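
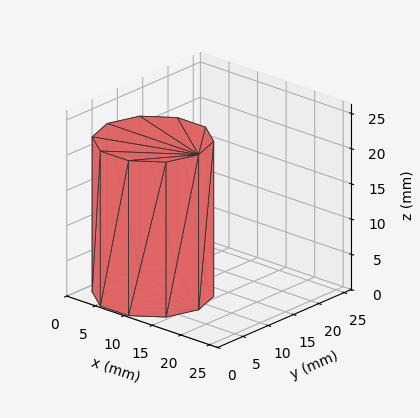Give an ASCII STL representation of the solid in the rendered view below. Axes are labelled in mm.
Reading the render: the shape is a regular 10-sided prism (a cylinder approximated with 10 flat sides), circumscribed radius ≈ 8 mm, height ≈ 22 mm (dimensions read to the nearest mm from the axis ticks). For the STL, each face is triangulated and given an outward normal.

solid part
  facet normal 0.0000 0.0000 -1.0000
    outer loop
      vertex 10.47 15.61 0.00
      vertex 14.47 12.70 0.00
      vertex 16.00 8.00 0.00
    endloop
  endfacet
  facet normal 0.0000 0.0000 -1.0000
    outer loop
      vertex 5.53 15.61 0.00
      vertex 10.47 15.61 0.00
      vertex 16.00 8.00 0.00
    endloop
  endfacet
  facet normal 0.0000 0.0000 -1.0000
    outer loop
      vertex 1.53 12.70 0.00
      vertex 5.53 15.61 0.00
      vertex 16.00 8.00 0.00
    endloop
  endfacet
  facet normal 0.0000 0.0000 -1.0000
    outer loop
      vertex 0.00 8.00 0.00
      vertex 1.53 12.70 0.00
      vertex 16.00 8.00 0.00
    endloop
  endfacet
  facet normal 0.0000 0.0000 -1.0000
    outer loop
      vertex 1.53 3.30 0.00
      vertex 0.00 8.00 0.00
      vertex 16.00 8.00 0.00
    endloop
  endfacet
  facet normal 0.0000 0.0000 -1.0000
    outer loop
      vertex 5.53 0.39 0.00
      vertex 1.53 3.30 0.00
      vertex 16.00 8.00 0.00
    endloop
  endfacet
  facet normal 0.0000 0.0000 -1.0000
    outer loop
      vertex 10.47 0.39 0.00
      vertex 5.53 0.39 0.00
      vertex 16.00 8.00 0.00
    endloop
  endfacet
  facet normal 0.0000 0.0000 -1.0000
    outer loop
      vertex 14.47 3.30 0.00
      vertex 10.47 0.39 0.00
      vertex 16.00 8.00 0.00
    endloop
  endfacet
  facet normal 0.0000 0.0000 1.0000
    outer loop
      vertex 16.00 8.00 22.00
      vertex 14.47 12.70 22.00
      vertex 10.47 15.61 22.00
    endloop
  endfacet
  facet normal 0.0000 0.0000 1.0000
    outer loop
      vertex 16.00 8.00 22.00
      vertex 10.47 15.61 22.00
      vertex 5.53 15.61 22.00
    endloop
  endfacet
  facet normal 0.0000 0.0000 1.0000
    outer loop
      vertex 16.00 8.00 22.00
      vertex 5.53 15.61 22.00
      vertex 1.53 12.70 22.00
    endloop
  endfacet
  facet normal 0.0000 0.0000 1.0000
    outer loop
      vertex 16.00 8.00 22.00
      vertex 1.53 12.70 22.00
      vertex 0.00 8.00 22.00
    endloop
  endfacet
  facet normal 0.0000 0.0000 1.0000
    outer loop
      vertex 16.00 8.00 22.00
      vertex 0.00 8.00 22.00
      vertex 1.53 3.30 22.00
    endloop
  endfacet
  facet normal 0.0000 0.0000 1.0000
    outer loop
      vertex 16.00 8.00 22.00
      vertex 1.53 3.30 22.00
      vertex 5.53 0.39 22.00
    endloop
  endfacet
  facet normal 0.0000 0.0000 1.0000
    outer loop
      vertex 16.00 8.00 22.00
      vertex 5.53 0.39 22.00
      vertex 10.47 0.39 22.00
    endloop
  endfacet
  facet normal 0.0000 0.0000 1.0000
    outer loop
      vertex 16.00 8.00 22.00
      vertex 10.47 0.39 22.00
      vertex 14.47 3.30 22.00
    endloop
  endfacet
  facet normal 0.9509 0.3095 0.0000
    outer loop
      vertex 16.00 8.00 0.00
      vertex 14.47 12.70 0.00
      vertex 14.47 12.70 22.00
    endloop
  endfacet
  facet normal 0.9509 0.3095 0.0000
    outer loop
      vertex 16.00 8.00 0.00
      vertex 14.47 12.70 22.00
      vertex 16.00 8.00 22.00
    endloop
  endfacet
  facet normal 0.5883 0.8086 0.0000
    outer loop
      vertex 14.47 12.70 0.00
      vertex 10.47 15.61 0.00
      vertex 10.47 15.61 22.00
    endloop
  endfacet
  facet normal 0.5883 0.8086 0.0000
    outer loop
      vertex 14.47 12.70 0.00
      vertex 10.47 15.61 22.00
      vertex 14.47 12.70 22.00
    endloop
  endfacet
  facet normal 0.0000 1.0000 0.0000
    outer loop
      vertex 10.47 15.61 0.00
      vertex 5.53 15.61 0.00
      vertex 5.53 15.61 22.00
    endloop
  endfacet
  facet normal 0.0000 1.0000 0.0000
    outer loop
      vertex 10.47 15.61 0.00
      vertex 5.53 15.61 22.00
      vertex 10.47 15.61 22.00
    endloop
  endfacet
  facet normal -0.5883 0.8086 0.0000
    outer loop
      vertex 5.53 15.61 0.00
      vertex 1.53 12.70 0.00
      vertex 1.53 12.70 22.00
    endloop
  endfacet
  facet normal -0.5883 0.8086 0.0000
    outer loop
      vertex 5.53 15.61 0.00
      vertex 1.53 12.70 22.00
      vertex 5.53 15.61 22.00
    endloop
  endfacet
  facet normal -0.9509 0.3095 0.0000
    outer loop
      vertex 1.53 12.70 0.00
      vertex 0.00 8.00 0.00
      vertex 0.00 8.00 22.00
    endloop
  endfacet
  facet normal -0.9509 0.3095 0.0000
    outer loop
      vertex 1.53 12.70 0.00
      vertex 0.00 8.00 22.00
      vertex 1.53 12.70 22.00
    endloop
  endfacet
  facet normal -0.9509 -0.3095 0.0000
    outer loop
      vertex 0.00 8.00 0.00
      vertex 1.53 3.30 0.00
      vertex 1.53 3.30 22.00
    endloop
  endfacet
  facet normal -0.9509 -0.3095 0.0000
    outer loop
      vertex 0.00 8.00 0.00
      vertex 1.53 3.30 22.00
      vertex 0.00 8.00 22.00
    endloop
  endfacet
  facet normal -0.5883 -0.8086 0.0000
    outer loop
      vertex 1.53 3.30 0.00
      vertex 5.53 0.39 0.00
      vertex 5.53 0.39 22.00
    endloop
  endfacet
  facet normal -0.5883 -0.8086 0.0000
    outer loop
      vertex 1.53 3.30 0.00
      vertex 5.53 0.39 22.00
      vertex 1.53 3.30 22.00
    endloop
  endfacet
  facet normal 0.0000 -1.0000 0.0000
    outer loop
      vertex 5.53 0.39 0.00
      vertex 10.47 0.39 0.00
      vertex 10.47 0.39 22.00
    endloop
  endfacet
  facet normal 0.0000 -1.0000 0.0000
    outer loop
      vertex 5.53 0.39 0.00
      vertex 10.47 0.39 22.00
      vertex 5.53 0.39 22.00
    endloop
  endfacet
  facet normal 0.5883 -0.8086 0.0000
    outer loop
      vertex 10.47 0.39 0.00
      vertex 14.47 3.30 0.00
      vertex 14.47 3.30 22.00
    endloop
  endfacet
  facet normal 0.5883 -0.8086 0.0000
    outer loop
      vertex 10.47 0.39 0.00
      vertex 14.47 3.30 22.00
      vertex 10.47 0.39 22.00
    endloop
  endfacet
  facet normal 0.9509 -0.3095 0.0000
    outer loop
      vertex 14.47 3.30 0.00
      vertex 16.00 8.00 0.00
      vertex 16.00 8.00 22.00
    endloop
  endfacet
  facet normal 0.9509 -0.3095 0.0000
    outer loop
      vertex 14.47 3.30 0.00
      vertex 16.00 8.00 22.00
      vertex 14.47 3.30 22.00
    endloop
  endfacet
endsolid part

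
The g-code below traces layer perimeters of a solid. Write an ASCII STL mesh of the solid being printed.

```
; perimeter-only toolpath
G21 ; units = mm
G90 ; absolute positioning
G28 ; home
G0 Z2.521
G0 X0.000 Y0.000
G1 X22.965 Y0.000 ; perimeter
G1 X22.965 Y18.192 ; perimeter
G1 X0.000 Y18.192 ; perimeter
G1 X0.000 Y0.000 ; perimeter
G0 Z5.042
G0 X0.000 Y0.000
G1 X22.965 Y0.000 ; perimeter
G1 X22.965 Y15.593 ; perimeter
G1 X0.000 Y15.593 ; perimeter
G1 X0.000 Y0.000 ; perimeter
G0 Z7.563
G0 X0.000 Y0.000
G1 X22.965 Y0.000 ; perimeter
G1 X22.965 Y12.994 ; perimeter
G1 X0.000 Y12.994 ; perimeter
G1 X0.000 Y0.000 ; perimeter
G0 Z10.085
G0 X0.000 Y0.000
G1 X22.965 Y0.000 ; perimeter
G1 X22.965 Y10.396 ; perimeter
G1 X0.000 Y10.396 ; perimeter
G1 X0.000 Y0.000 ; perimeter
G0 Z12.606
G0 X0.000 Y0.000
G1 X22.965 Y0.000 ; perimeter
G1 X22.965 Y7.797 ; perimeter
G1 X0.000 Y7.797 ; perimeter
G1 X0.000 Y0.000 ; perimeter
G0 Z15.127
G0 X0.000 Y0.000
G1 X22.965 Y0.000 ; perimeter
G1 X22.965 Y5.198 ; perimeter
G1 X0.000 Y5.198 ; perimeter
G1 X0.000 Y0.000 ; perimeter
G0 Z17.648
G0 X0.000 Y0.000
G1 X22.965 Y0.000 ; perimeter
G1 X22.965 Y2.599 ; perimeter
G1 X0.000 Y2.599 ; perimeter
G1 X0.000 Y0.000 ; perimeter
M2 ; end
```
solid part
  facet normal 0.0000 0.0000 -1.0000
    outer loop
      vertex 22.965 20.791 0.000
      vertex 22.965 0.000 0.000
      vertex 0.000 0.000 0.000
    endloop
  endfacet
  facet normal 0.0000 0.0000 -1.0000
    outer loop
      vertex 0.000 20.791 0.000
      vertex 22.965 20.791 0.000
      vertex 0.000 0.000 0.000
    endloop
  endfacet
  facet normal 0.0000 -1.0000 0.0000
    outer loop
      vertex 0.000 0.000 0.000
      vertex 22.965 0.000 0.000
      vertex 22.965 0.000 20.169
    endloop
  endfacet
  facet normal 0.0000 -1.0000 0.0000
    outer loop
      vertex 0.000 0.000 0.000
      vertex 22.965 0.000 20.169
      vertex 0.000 0.000 20.169
    endloop
  endfacet
  facet normal 0.0000 0.6963 0.7178
    outer loop
      vertex 0.000 0.000 20.169
      vertex 22.965 0.000 20.169
      vertex 22.965 20.791 0.000
    endloop
  endfacet
  facet normal 0.0000 0.6963 0.7178
    outer loop
      vertex 0.000 0.000 20.169
      vertex 22.965 20.791 0.000
      vertex 0.000 20.791 0.000
    endloop
  endfacet
  facet normal -1.0000 0.0000 0.0000
    outer loop
      vertex 0.000 0.000 20.169
      vertex 0.000 20.791 0.000
      vertex 0.000 0.000 0.000
    endloop
  endfacet
  facet normal 1.0000 0.0000 0.0000
    outer loop
      vertex 22.965 0.000 0.000
      vertex 22.965 20.791 0.000
      vertex 22.965 0.000 20.169
    endloop
  endfacet
endsolid part

The G0 Z moves step by Δz≈2.521 mm. The G1 loops shrink linearly with z, so the solid tapers from its base footprint up to z≈20.2. Closing with a flat bottom cap and the tapered top and triangulating gives 8 facets — a wedge (ramp): 23 × 20.8 mm base, rising to 20.2 mm along the y=0 edge and sloping linearly to z=0 at y=20.8.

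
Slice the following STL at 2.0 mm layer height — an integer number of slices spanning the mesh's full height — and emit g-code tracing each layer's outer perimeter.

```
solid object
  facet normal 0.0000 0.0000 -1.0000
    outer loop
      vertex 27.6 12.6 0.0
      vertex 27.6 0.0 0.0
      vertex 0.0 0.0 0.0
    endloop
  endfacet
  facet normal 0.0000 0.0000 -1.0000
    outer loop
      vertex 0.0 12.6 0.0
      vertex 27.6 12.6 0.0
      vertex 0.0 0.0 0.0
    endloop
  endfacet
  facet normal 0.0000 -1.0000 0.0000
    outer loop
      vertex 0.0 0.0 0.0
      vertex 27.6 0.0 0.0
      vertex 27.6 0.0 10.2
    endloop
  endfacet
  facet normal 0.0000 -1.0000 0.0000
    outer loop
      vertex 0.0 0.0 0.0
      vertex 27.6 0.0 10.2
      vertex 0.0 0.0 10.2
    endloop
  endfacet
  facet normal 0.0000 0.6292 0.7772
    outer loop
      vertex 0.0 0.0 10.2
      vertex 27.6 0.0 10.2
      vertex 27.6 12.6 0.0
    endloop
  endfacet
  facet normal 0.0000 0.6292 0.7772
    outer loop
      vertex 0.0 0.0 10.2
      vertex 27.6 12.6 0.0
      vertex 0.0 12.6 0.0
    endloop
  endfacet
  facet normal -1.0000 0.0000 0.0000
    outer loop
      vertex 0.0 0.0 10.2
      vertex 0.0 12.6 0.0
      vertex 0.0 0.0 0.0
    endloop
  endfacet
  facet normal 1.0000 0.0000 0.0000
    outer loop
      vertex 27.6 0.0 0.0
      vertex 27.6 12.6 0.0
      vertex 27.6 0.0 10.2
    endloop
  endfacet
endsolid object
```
; perimeter-only toolpath
G21 ; units = mm
G90 ; absolute positioning
G28 ; home
; layer 1
G0 Z2.0
G0 X0.0 Y0.0
G1 X27.6 Y0.0
G1 X27.6 Y10.1
G1 X0.0 Y10.1
G1 X0.0 Y0.0
; layer 2
G0 Z4.1
G0 X0.0 Y0.0
G1 X27.6 Y0.0
G1 X27.6 Y7.6
G1 X0.0 Y7.6
G1 X0.0 Y0.0
; layer 3
G0 Z6.1
G0 X0.0 Y0.0
G1 X27.6 Y0.0
G1 X27.6 Y5.0
G1 X0.0 Y5.0
G1 X0.0 Y0.0
; layer 4
G0 Z8.2
G0 X0.0 Y0.0
G1 X27.6 Y0.0
G1 X27.6 Y2.5
G1 X0.0 Y2.5
G1 X0.0 Y0.0
M2 ; end

The solid is a wedge (ramp): 27.6 × 12.6 mm base, rising to 10.2 mm along the y=0 edge and sloping linearly to z=0 at y=12.6. Slicing at Δz = 2.0 mm — 5 equal slices spanning the solid's height, so layer i sits at z = i·h/5 — gives 4 non-empty perimeters. Each is a 4-segment closed polygon; G0 lifts to the layer z and rapids to the start vertex, then G1 traces the edges. The cross-section shrinks linearly with z (the slice at the apex is degenerate and omitted).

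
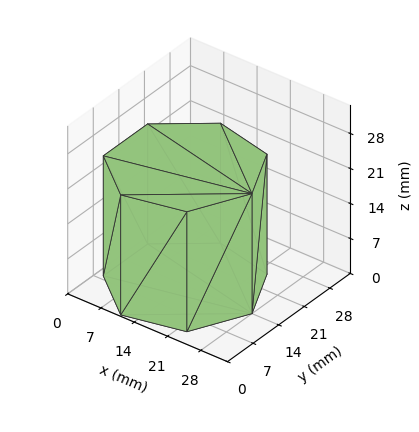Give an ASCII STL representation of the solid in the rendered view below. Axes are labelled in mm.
Reading the render: the shape is a regular 7-sided prism (a cylinder approximated with 7 flat sides), circumscribed radius ≈ 14 mm, height ≈ 24 mm (dimensions read to the nearest mm from the axis ticks). For the STL, each face is triangulated and given an outward normal.

solid part
  facet normal 0.0000 0.0000 -1.0000
    outer loop
      vertex 10.88 27.65 0.00
      vertex 22.73 24.95 0.00
      vertex 28.00 14.00 0.00
    endloop
  endfacet
  facet normal 0.0000 0.0000 -1.0000
    outer loop
      vertex 1.39 20.07 0.00
      vertex 10.88 27.65 0.00
      vertex 28.00 14.00 0.00
    endloop
  endfacet
  facet normal 0.0000 0.0000 -1.0000
    outer loop
      vertex 1.39 7.93 0.00
      vertex 1.39 20.07 0.00
      vertex 28.00 14.00 0.00
    endloop
  endfacet
  facet normal 0.0000 0.0000 -1.0000
    outer loop
      vertex 10.88 0.35 0.00
      vertex 1.39 7.93 0.00
      vertex 28.00 14.00 0.00
    endloop
  endfacet
  facet normal 0.0000 0.0000 -1.0000
    outer loop
      vertex 22.73 3.05 0.00
      vertex 10.88 0.35 0.00
      vertex 28.00 14.00 0.00
    endloop
  endfacet
  facet normal 0.0000 0.0000 1.0000
    outer loop
      vertex 28.00 14.00 24.00
      vertex 22.73 24.95 24.00
      vertex 10.88 27.65 24.00
    endloop
  endfacet
  facet normal 0.0000 0.0000 1.0000
    outer loop
      vertex 28.00 14.00 24.00
      vertex 10.88 27.65 24.00
      vertex 1.39 20.07 24.00
    endloop
  endfacet
  facet normal 0.0000 0.0000 1.0000
    outer loop
      vertex 28.00 14.00 24.00
      vertex 1.39 20.07 24.00
      vertex 1.39 7.93 24.00
    endloop
  endfacet
  facet normal 0.0000 0.0000 1.0000
    outer loop
      vertex 28.00 14.00 24.00
      vertex 1.39 7.93 24.00
      vertex 10.88 0.35 24.00
    endloop
  endfacet
  facet normal 0.0000 0.0000 1.0000
    outer loop
      vertex 28.00 14.00 24.00
      vertex 10.88 0.35 24.00
      vertex 22.73 3.05 24.00
    endloop
  endfacet
  facet normal 0.9011 0.4337 0.0000
    outer loop
      vertex 28.00 14.00 0.00
      vertex 22.73 24.95 0.00
      vertex 22.73 24.95 24.00
    endloop
  endfacet
  facet normal 0.9011 0.4337 0.0000
    outer loop
      vertex 28.00 14.00 0.00
      vertex 22.73 24.95 24.00
      vertex 28.00 14.00 24.00
    endloop
  endfacet
  facet normal 0.2222 0.9750 0.0000
    outer loop
      vertex 22.73 24.95 0.00
      vertex 10.88 27.65 0.00
      vertex 10.88 27.65 24.00
    endloop
  endfacet
  facet normal 0.2222 0.9750 0.0000
    outer loop
      vertex 22.73 24.95 0.00
      vertex 10.88 27.65 24.00
      vertex 22.73 24.95 24.00
    endloop
  endfacet
  facet normal -0.6241 0.7814 0.0000
    outer loop
      vertex 10.88 27.65 0.00
      vertex 1.39 20.07 0.00
      vertex 1.39 20.07 24.00
    endloop
  endfacet
  facet normal -0.6241 0.7814 0.0000
    outer loop
      vertex 10.88 27.65 0.00
      vertex 1.39 20.07 24.00
      vertex 10.88 27.65 24.00
    endloop
  endfacet
  facet normal -1.0000 0.0000 0.0000
    outer loop
      vertex 1.39 20.07 0.00
      vertex 1.39 7.93 0.00
      vertex 1.39 7.93 24.00
    endloop
  endfacet
  facet normal -1.0000 0.0000 0.0000
    outer loop
      vertex 1.39 20.07 0.00
      vertex 1.39 7.93 24.00
      vertex 1.39 20.07 24.00
    endloop
  endfacet
  facet normal -0.6241 -0.7814 0.0000
    outer loop
      vertex 1.39 7.93 0.00
      vertex 10.88 0.35 0.00
      vertex 10.88 0.35 24.00
    endloop
  endfacet
  facet normal -0.6241 -0.7814 0.0000
    outer loop
      vertex 1.39 7.93 0.00
      vertex 10.88 0.35 24.00
      vertex 1.39 7.93 24.00
    endloop
  endfacet
  facet normal 0.2222 -0.9750 0.0000
    outer loop
      vertex 10.88 0.35 0.00
      vertex 22.73 3.05 0.00
      vertex 22.73 3.05 24.00
    endloop
  endfacet
  facet normal 0.2222 -0.9750 0.0000
    outer loop
      vertex 10.88 0.35 0.00
      vertex 22.73 3.05 24.00
      vertex 10.88 0.35 24.00
    endloop
  endfacet
  facet normal 0.9011 -0.4337 0.0000
    outer loop
      vertex 22.73 3.05 0.00
      vertex 28.00 14.00 0.00
      vertex 28.00 14.00 24.00
    endloop
  endfacet
  facet normal 0.9011 -0.4337 0.0000
    outer loop
      vertex 22.73 3.05 0.00
      vertex 28.00 14.00 24.00
      vertex 22.73 3.05 24.00
    endloop
  endfacet
endsolid part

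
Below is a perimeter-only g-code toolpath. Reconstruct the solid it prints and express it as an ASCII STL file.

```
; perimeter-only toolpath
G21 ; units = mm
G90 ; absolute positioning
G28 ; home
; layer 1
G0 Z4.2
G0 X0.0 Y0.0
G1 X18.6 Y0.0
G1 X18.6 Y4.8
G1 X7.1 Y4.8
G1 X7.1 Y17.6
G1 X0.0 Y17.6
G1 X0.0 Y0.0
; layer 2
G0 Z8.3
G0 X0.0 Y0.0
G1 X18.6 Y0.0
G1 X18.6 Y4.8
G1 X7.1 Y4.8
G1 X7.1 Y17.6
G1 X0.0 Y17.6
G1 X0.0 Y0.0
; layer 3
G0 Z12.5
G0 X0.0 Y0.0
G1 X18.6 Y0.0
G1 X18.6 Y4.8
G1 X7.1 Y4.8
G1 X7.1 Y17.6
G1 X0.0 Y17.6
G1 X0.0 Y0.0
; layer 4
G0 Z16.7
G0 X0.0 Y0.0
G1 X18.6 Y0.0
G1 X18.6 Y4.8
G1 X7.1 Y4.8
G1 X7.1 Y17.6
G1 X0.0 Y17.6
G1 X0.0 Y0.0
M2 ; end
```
solid part
  facet normal 0.0000 0.0000 -1.0000
    outer loop
      vertex 18.6 4.8 0.0
      vertex 18.6 0.0 0.0
      vertex 0.0 0.0 0.0
    endloop
  endfacet
  facet normal 0.0000 0.0000 -1.0000
    outer loop
      vertex 7.1 4.8 0.0
      vertex 18.6 4.8 0.0
      vertex 0.0 0.0 0.0
    endloop
  endfacet
  facet normal 0.0000 0.0000 -1.0000
    outer loop
      vertex 7.1 17.6 0.0
      vertex 7.1 4.8 0.0
      vertex 0.0 0.0 0.0
    endloop
  endfacet
  facet normal 0.0000 0.0000 -1.0000
    outer loop
      vertex 0.0 17.6 0.0
      vertex 7.1 17.6 0.0
      vertex 0.0 0.0 0.0
    endloop
  endfacet
  facet normal 0.0000 0.0000 1.0000
    outer loop
      vertex 0.0 0.0 16.7
      vertex 18.6 0.0 16.7
      vertex 18.6 4.8 16.7
    endloop
  endfacet
  facet normal 0.0000 0.0000 1.0000
    outer loop
      vertex 0.0 0.0 16.7
      vertex 18.6 4.8 16.7
      vertex 7.1 4.8 16.7
    endloop
  endfacet
  facet normal 0.0000 0.0000 1.0000
    outer loop
      vertex 0.0 0.0 16.7
      vertex 7.1 4.8 16.7
      vertex 7.1 17.6 16.7
    endloop
  endfacet
  facet normal 0.0000 0.0000 1.0000
    outer loop
      vertex 0.0 0.0 16.7
      vertex 7.1 17.6 16.7
      vertex 0.0 17.6 16.7
    endloop
  endfacet
  facet normal 0.0000 -1.0000 0.0000
    outer loop
      vertex 0.0 0.0 0.0
      vertex 18.6 0.0 0.0
      vertex 18.6 0.0 16.7
    endloop
  endfacet
  facet normal 0.0000 -1.0000 0.0000
    outer loop
      vertex 0.0 0.0 0.0
      vertex 18.6 0.0 16.7
      vertex 0.0 0.0 16.7
    endloop
  endfacet
  facet normal 1.0000 0.0000 0.0000
    outer loop
      vertex 18.6 0.0 0.0
      vertex 18.6 4.8 0.0
      vertex 18.6 4.8 16.7
    endloop
  endfacet
  facet normal 1.0000 0.0000 0.0000
    outer loop
      vertex 18.6 0.0 0.0
      vertex 18.6 4.8 16.7
      vertex 18.6 0.0 16.7
    endloop
  endfacet
  facet normal 0.0000 1.0000 0.0000
    outer loop
      vertex 18.6 4.8 0.0
      vertex 7.1 4.8 0.0
      vertex 7.1 4.8 16.7
    endloop
  endfacet
  facet normal 0.0000 1.0000 0.0000
    outer loop
      vertex 18.6 4.8 0.0
      vertex 7.1 4.8 16.7
      vertex 18.6 4.8 16.7
    endloop
  endfacet
  facet normal 1.0000 0.0000 0.0000
    outer loop
      vertex 7.1 4.8 0.0
      vertex 7.1 17.6 0.0
      vertex 7.1 17.6 16.7
    endloop
  endfacet
  facet normal 1.0000 0.0000 0.0000
    outer loop
      vertex 7.1 4.8 0.0
      vertex 7.1 17.6 16.7
      vertex 7.1 4.8 16.7
    endloop
  endfacet
  facet normal 0.0000 1.0000 0.0000
    outer loop
      vertex 7.1 17.6 0.0
      vertex 0.0 17.6 0.0
      vertex 0.0 17.6 16.7
    endloop
  endfacet
  facet normal 0.0000 1.0000 0.0000
    outer loop
      vertex 7.1 17.6 0.0
      vertex 0.0 17.6 16.7
      vertex 7.1 17.6 16.7
    endloop
  endfacet
  facet normal -1.0000 0.0000 0.0000
    outer loop
      vertex 0.0 17.6 0.0
      vertex 0.0 0.0 0.0
      vertex 0.0 0.0 16.7
    endloop
  endfacet
  facet normal -1.0000 0.0000 0.0000
    outer loop
      vertex 0.0 17.6 0.0
      vertex 0.0 0.0 16.7
      vertex 0.0 17.6 16.7
    endloop
  endfacet
endsolid part

The G0 Z moves step by Δz≈4.2 mm. Every layer's G1 loop is the same polygon, so the solid is a straight extrusion of it from z=0 to z≈16.7. Closing with flat bottom and top caps and triangulating gives 20 facets — an L-shaped prism: outer 18.6 × 17.6 mm, arm thicknesses ≈ 4.8 mm (horizontal) and 7.1 mm (vertical), extruded 16.7 mm in z.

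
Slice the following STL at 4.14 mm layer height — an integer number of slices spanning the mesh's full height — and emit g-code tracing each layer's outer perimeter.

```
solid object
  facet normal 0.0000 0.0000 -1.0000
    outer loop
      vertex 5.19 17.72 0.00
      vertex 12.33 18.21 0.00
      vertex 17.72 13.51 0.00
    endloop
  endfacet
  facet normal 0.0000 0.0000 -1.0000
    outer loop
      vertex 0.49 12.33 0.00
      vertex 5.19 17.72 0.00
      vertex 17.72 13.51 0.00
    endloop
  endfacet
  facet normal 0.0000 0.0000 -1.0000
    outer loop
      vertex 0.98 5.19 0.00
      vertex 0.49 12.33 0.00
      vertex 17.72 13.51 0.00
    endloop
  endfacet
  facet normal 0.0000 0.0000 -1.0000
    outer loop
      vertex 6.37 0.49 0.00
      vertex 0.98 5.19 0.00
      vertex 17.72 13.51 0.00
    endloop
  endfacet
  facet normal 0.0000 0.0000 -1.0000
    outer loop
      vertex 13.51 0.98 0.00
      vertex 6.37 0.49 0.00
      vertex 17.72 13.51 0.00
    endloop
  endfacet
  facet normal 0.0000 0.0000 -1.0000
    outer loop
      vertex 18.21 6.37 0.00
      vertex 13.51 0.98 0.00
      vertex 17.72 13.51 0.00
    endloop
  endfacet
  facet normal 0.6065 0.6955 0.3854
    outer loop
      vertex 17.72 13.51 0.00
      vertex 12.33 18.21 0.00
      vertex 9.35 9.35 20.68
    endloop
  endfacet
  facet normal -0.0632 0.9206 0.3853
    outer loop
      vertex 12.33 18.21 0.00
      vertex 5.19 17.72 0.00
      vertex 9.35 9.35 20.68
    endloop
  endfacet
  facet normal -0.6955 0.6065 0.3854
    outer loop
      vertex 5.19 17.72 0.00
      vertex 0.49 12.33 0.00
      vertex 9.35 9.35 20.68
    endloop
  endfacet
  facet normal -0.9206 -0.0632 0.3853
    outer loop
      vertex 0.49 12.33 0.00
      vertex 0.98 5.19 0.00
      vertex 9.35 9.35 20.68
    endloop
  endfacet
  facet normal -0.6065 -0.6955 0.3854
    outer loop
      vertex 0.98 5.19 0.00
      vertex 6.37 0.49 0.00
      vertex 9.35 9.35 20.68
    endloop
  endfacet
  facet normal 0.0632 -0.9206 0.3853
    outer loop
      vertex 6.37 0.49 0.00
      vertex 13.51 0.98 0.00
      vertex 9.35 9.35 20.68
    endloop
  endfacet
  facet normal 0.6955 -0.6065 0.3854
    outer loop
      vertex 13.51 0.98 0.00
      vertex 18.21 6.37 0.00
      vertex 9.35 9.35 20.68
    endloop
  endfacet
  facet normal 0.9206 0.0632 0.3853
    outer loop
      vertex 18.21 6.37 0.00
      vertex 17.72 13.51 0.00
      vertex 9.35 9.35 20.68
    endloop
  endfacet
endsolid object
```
; perimeter-only toolpath
G21 ; units = mm
G90 ; absolute positioning
G28 ; home
; layer 1
G0 Z4.14
G0 X16.05 Y12.68
G1 X11.73 Y16.44
G1 X6.02 Y16.05
G1 X2.26 Y11.73
G1 X2.65 Y6.02
G1 X6.97 Y2.26
G1 X12.68 Y2.65
G1 X16.44 Y6.97
G1 X16.05 Y12.68
; layer 2
G0 Z8.27
G0 X14.37 Y11.85
G1 X11.14 Y14.67
G1 X6.85 Y14.37
G1 X4.03 Y11.14
G1 X4.33 Y6.85
G1 X7.56 Y4.03
G1 X11.85 Y4.33
G1 X14.67 Y7.56
G1 X14.37 Y11.85
; layer 3
G0 Z12.41
G0 X12.70 Y11.01
G1 X10.54 Y12.89
G1 X7.69 Y12.70
G1 X5.81 Y10.54
G1 X6.00 Y7.69
G1 X8.16 Y5.81
G1 X11.01 Y6.00
G1 X12.89 Y8.16
G1 X12.70 Y11.01
; layer 4
G0 Z16.54
G0 X11.02 Y10.18
G1 X9.95 Y11.12
G1 X8.52 Y11.02
G1 X7.58 Y9.95
G1 X7.68 Y8.52
G1 X8.75 Y7.58
G1 X10.18 Y7.68
G1 X11.12 Y8.75
G1 X11.02 Y10.18
M2 ; end

The solid is a regular 8-sided pyramid, base circumscribed radius ≈ 9.35 mm, apex at z ≈ 20.7 mm. Slicing at Δz = 4.14 mm — 5 equal slices spanning the solid's height, so layer i sits at z = i·h/5 — gives 4 non-empty perimeters. Each is a 8-segment closed polygon; G0 lifts to the layer z and rapids to the start vertex, then G1 traces the edges. The cross-section shrinks linearly with z (the slice at the apex is degenerate and omitted).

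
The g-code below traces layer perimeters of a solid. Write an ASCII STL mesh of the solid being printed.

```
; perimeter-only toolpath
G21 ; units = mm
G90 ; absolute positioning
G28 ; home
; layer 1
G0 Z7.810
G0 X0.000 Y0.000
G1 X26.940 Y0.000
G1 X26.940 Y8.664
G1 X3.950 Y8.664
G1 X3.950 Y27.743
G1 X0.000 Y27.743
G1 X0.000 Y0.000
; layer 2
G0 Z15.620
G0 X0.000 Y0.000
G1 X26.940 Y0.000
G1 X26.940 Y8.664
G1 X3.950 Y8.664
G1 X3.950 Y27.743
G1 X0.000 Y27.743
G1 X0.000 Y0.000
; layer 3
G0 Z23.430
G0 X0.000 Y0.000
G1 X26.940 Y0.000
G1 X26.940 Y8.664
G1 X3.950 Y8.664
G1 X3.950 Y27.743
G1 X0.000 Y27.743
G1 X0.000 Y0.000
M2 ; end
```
solid part
  facet normal 0.0000 0.0000 -1.0000
    outer loop
      vertex 26.940 8.664 0.000
      vertex 26.940 0.000 0.000
      vertex 0.000 0.000 0.000
    endloop
  endfacet
  facet normal 0.0000 0.0000 -1.0000
    outer loop
      vertex 3.950 8.664 0.000
      vertex 26.940 8.664 0.000
      vertex 0.000 0.000 0.000
    endloop
  endfacet
  facet normal 0.0000 0.0000 -1.0000
    outer loop
      vertex 3.950 27.743 0.000
      vertex 3.950 8.664 0.000
      vertex 0.000 0.000 0.000
    endloop
  endfacet
  facet normal 0.0000 0.0000 -1.0000
    outer loop
      vertex 0.000 27.743 0.000
      vertex 3.950 27.743 0.000
      vertex 0.000 0.000 0.000
    endloop
  endfacet
  facet normal 0.0000 0.0000 1.0000
    outer loop
      vertex 0.000 0.000 23.430
      vertex 26.940 0.000 23.430
      vertex 26.940 8.664 23.430
    endloop
  endfacet
  facet normal 0.0000 0.0000 1.0000
    outer loop
      vertex 0.000 0.000 23.430
      vertex 26.940 8.664 23.430
      vertex 3.950 8.664 23.430
    endloop
  endfacet
  facet normal 0.0000 0.0000 1.0000
    outer loop
      vertex 0.000 0.000 23.430
      vertex 3.950 8.664 23.430
      vertex 3.950 27.743 23.430
    endloop
  endfacet
  facet normal 0.0000 0.0000 1.0000
    outer loop
      vertex 0.000 0.000 23.430
      vertex 3.950 27.743 23.430
      vertex 0.000 27.743 23.430
    endloop
  endfacet
  facet normal 0.0000 -1.0000 0.0000
    outer loop
      vertex 0.000 0.000 0.000
      vertex 26.940 0.000 0.000
      vertex 26.940 0.000 23.430
    endloop
  endfacet
  facet normal 0.0000 -1.0000 0.0000
    outer loop
      vertex 0.000 0.000 0.000
      vertex 26.940 0.000 23.430
      vertex 0.000 0.000 23.430
    endloop
  endfacet
  facet normal 1.0000 0.0000 0.0000
    outer loop
      vertex 26.940 0.000 0.000
      vertex 26.940 8.664 0.000
      vertex 26.940 8.664 23.430
    endloop
  endfacet
  facet normal 1.0000 0.0000 0.0000
    outer loop
      vertex 26.940 0.000 0.000
      vertex 26.940 8.664 23.430
      vertex 26.940 0.000 23.430
    endloop
  endfacet
  facet normal 0.0000 1.0000 0.0000
    outer loop
      vertex 26.940 8.664 0.000
      vertex 3.950 8.664 0.000
      vertex 3.950 8.664 23.430
    endloop
  endfacet
  facet normal 0.0000 1.0000 0.0000
    outer loop
      vertex 26.940 8.664 0.000
      vertex 3.950 8.664 23.430
      vertex 26.940 8.664 23.430
    endloop
  endfacet
  facet normal 1.0000 0.0000 0.0000
    outer loop
      vertex 3.950 8.664 0.000
      vertex 3.950 27.743 0.000
      vertex 3.950 27.743 23.430
    endloop
  endfacet
  facet normal 1.0000 0.0000 0.0000
    outer loop
      vertex 3.950 8.664 0.000
      vertex 3.950 27.743 23.430
      vertex 3.950 8.664 23.430
    endloop
  endfacet
  facet normal 0.0000 1.0000 0.0000
    outer loop
      vertex 3.950 27.743 0.000
      vertex 0.000 27.743 0.000
      vertex 0.000 27.743 23.430
    endloop
  endfacet
  facet normal 0.0000 1.0000 0.0000
    outer loop
      vertex 3.950 27.743 0.000
      vertex 0.000 27.743 23.430
      vertex 3.950 27.743 23.430
    endloop
  endfacet
  facet normal -1.0000 0.0000 0.0000
    outer loop
      vertex 0.000 27.743 0.000
      vertex 0.000 0.000 0.000
      vertex 0.000 0.000 23.430
    endloop
  endfacet
  facet normal -1.0000 0.0000 0.0000
    outer loop
      vertex 0.000 27.743 0.000
      vertex 0.000 0.000 23.430
      vertex 0.000 27.743 23.430
    endloop
  endfacet
endsolid part

The G0 Z moves step by Δz≈7.810 mm. Every layer's G1 loop is the same polygon, so the solid is a straight extrusion of it from z=0 to z≈23.4. Closing with flat bottom and top caps and triangulating gives 20 facets — an L-shaped prism: outer 26.9 × 27.7 mm, arm thicknesses ≈ 8.66 mm (horizontal) and 3.95 mm (vertical), extruded 23.4 mm in z.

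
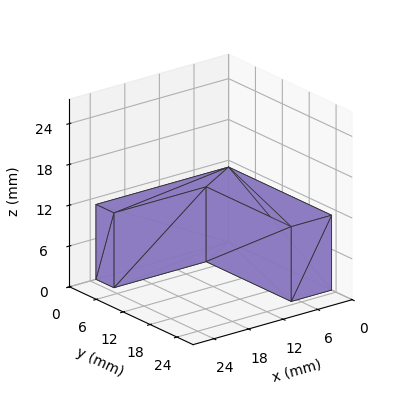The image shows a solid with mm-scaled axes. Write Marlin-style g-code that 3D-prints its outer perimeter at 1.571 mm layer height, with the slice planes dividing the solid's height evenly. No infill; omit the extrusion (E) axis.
Reading the render: the shape is an L-shaped prism: outer 23 × 23 mm, arm thicknesses ≈ 4 mm (horizontal) and 7 mm (vertical), extruded 11 mm in z (dimensions read to the nearest mm from the axis ticks). For the g-code, the solid's height is divided into equal slices at the stated Δz and each level perimeter traced with G1 moves after a G0 lift.

; perimeter-only toolpath
G21 ; units = mm
G90 ; absolute positioning
G28 ; home
; layer 1
G0 Z1.571
G0 X0.000 Y0.000
G1 X23.000 Y0.000
G1 X23.000 Y4.000
G1 X7.000 Y4.000
G1 X7.000 Y23.000
G1 X0.000 Y23.000
G1 X0.000 Y0.000
; layer 2
G0 Z3.143
G0 X0.000 Y0.000
G1 X23.000 Y0.000
G1 X23.000 Y4.000
G1 X7.000 Y4.000
G1 X7.000 Y23.000
G1 X0.000 Y23.000
G1 X0.000 Y0.000
; layer 3
G0 Z4.714
G0 X0.000 Y0.000
G1 X23.000 Y0.000
G1 X23.000 Y4.000
G1 X7.000 Y4.000
G1 X7.000 Y23.000
G1 X0.000 Y23.000
G1 X0.000 Y0.000
; layer 4
G0 Z6.286
G0 X0.000 Y0.000
G1 X23.000 Y0.000
G1 X23.000 Y4.000
G1 X7.000 Y4.000
G1 X7.000 Y23.000
G1 X0.000 Y23.000
G1 X0.000 Y0.000
; layer 5
G0 Z7.857
G0 X0.000 Y0.000
G1 X23.000 Y0.000
G1 X23.000 Y4.000
G1 X7.000 Y4.000
G1 X7.000 Y23.000
G1 X0.000 Y23.000
G1 X0.000 Y0.000
; layer 6
G0 Z9.429
G0 X0.000 Y0.000
G1 X23.000 Y0.000
G1 X23.000 Y4.000
G1 X7.000 Y4.000
G1 X7.000 Y23.000
G1 X0.000 Y23.000
G1 X0.000 Y0.000
; layer 7
G0 Z11.000
G0 X0.000 Y0.000
G1 X23.000 Y0.000
G1 X23.000 Y4.000
G1 X7.000 Y4.000
G1 X7.000 Y23.000
G1 X0.000 Y23.000
G1 X0.000 Y0.000
M2 ; end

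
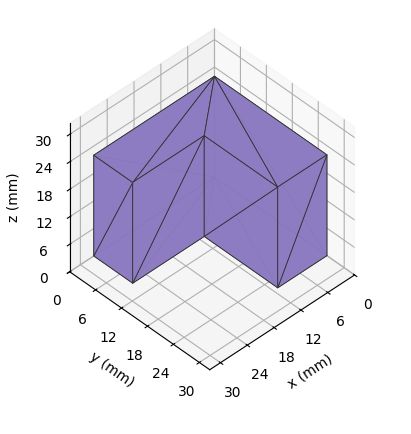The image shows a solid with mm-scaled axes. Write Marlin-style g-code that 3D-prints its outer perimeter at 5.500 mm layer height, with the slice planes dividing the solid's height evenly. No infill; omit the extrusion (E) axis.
Reading the render: the shape is an L-shaped prism: outer 27 × 26 mm, arm thicknesses ≈ 9 mm (horizontal) and 11 mm (vertical), extruded 22 mm in z (dimensions read to the nearest mm from the axis ticks). For the g-code, the solid's height is divided into equal slices at the stated Δz and each level perimeter traced with G1 moves after a G0 lift.

; perimeter-only toolpath
G21 ; units = mm
G90 ; absolute positioning
G28 ; home
; layer 1
G0 Z5.500
G0 X0.000 Y0.000
G1 X27.000 Y0.000
G1 X27.000 Y9.000
G1 X11.000 Y9.000
G1 X11.000 Y26.000
G1 X0.000 Y26.000
G1 X0.000 Y0.000
; layer 2
G0 Z11.000
G0 X0.000 Y0.000
G1 X27.000 Y0.000
G1 X27.000 Y9.000
G1 X11.000 Y9.000
G1 X11.000 Y26.000
G1 X0.000 Y26.000
G1 X0.000 Y0.000
; layer 3
G0 Z16.500
G0 X0.000 Y0.000
G1 X27.000 Y0.000
G1 X27.000 Y9.000
G1 X11.000 Y9.000
G1 X11.000 Y26.000
G1 X0.000 Y26.000
G1 X0.000 Y0.000
; layer 4
G0 Z22.000
G0 X0.000 Y0.000
G1 X27.000 Y0.000
G1 X27.000 Y9.000
G1 X11.000 Y9.000
G1 X11.000 Y26.000
G1 X0.000 Y26.000
G1 X0.000 Y0.000
M2 ; end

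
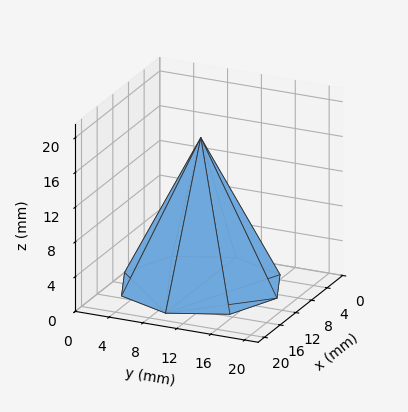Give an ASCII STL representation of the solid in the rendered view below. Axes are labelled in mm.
Reading the render: the shape is a regular 8-sided pyramid, base circumscribed radius ≈ 9 mm, apex at z ≈ 17 mm (dimensions read to the nearest mm from the axis ticks). For the STL, each face is triangulated and given an outward normal.

solid part
  facet normal 0.0000 0.0000 -1.0000
    outer loop
      vertex 9.0 18.0 0.0
      vertex 15.4 15.4 0.0
      vertex 18.0 9.0 0.0
    endloop
  endfacet
  facet normal 0.0000 0.0000 -1.0000
    outer loop
      vertex 2.6 15.4 0.0
      vertex 9.0 18.0 0.0
      vertex 18.0 9.0 0.0
    endloop
  endfacet
  facet normal 0.0000 0.0000 -1.0000
    outer loop
      vertex 0.0 9.0 0.0
      vertex 2.6 15.4 0.0
      vertex 18.0 9.0 0.0
    endloop
  endfacet
  facet normal 0.0000 0.0000 -1.0000
    outer loop
      vertex 2.6 2.6 0.0
      vertex 0.0 9.0 0.0
      vertex 18.0 9.0 0.0
    endloop
  endfacet
  facet normal 0.0000 0.0000 -1.0000
    outer loop
      vertex 9.0 0.0 0.0
      vertex 2.6 2.6 0.0
      vertex 18.0 9.0 0.0
    endloop
  endfacet
  facet normal 0.0000 0.0000 -1.0000
    outer loop
      vertex 15.4 2.6 0.0
      vertex 9.0 0.0 0.0
      vertex 18.0 9.0 0.0
    endloop
  endfacet
  facet normal 0.8318 0.3379 0.4404
    outer loop
      vertex 18.0 9.0 0.0
      vertex 15.4 15.4 0.0
      vertex 9.0 9.0 17.0
    endloop
  endfacet
  facet normal 0.3379 0.8318 0.4404
    outer loop
      vertex 15.4 15.4 0.0
      vertex 9.0 18.0 0.0
      vertex 9.0 9.0 17.0
    endloop
  endfacet
  facet normal -0.3379 0.8318 0.4404
    outer loop
      vertex 9.0 18.0 0.0
      vertex 2.6 15.4 0.0
      vertex 9.0 9.0 17.0
    endloop
  endfacet
  facet normal -0.8318 0.3379 0.4404
    outer loop
      vertex 2.6 15.4 0.0
      vertex 0.0 9.0 0.0
      vertex 9.0 9.0 17.0
    endloop
  endfacet
  facet normal -0.8318 -0.3379 0.4404
    outer loop
      vertex 0.0 9.0 0.0
      vertex 2.6 2.6 0.0
      vertex 9.0 9.0 17.0
    endloop
  endfacet
  facet normal -0.3379 -0.8318 0.4404
    outer loop
      vertex 2.6 2.6 0.0
      vertex 9.0 0.0 0.0
      vertex 9.0 9.0 17.0
    endloop
  endfacet
  facet normal 0.3379 -0.8318 0.4404
    outer loop
      vertex 9.0 0.0 0.0
      vertex 15.4 2.6 0.0
      vertex 9.0 9.0 17.0
    endloop
  endfacet
  facet normal 0.8318 -0.3379 0.4404
    outer loop
      vertex 15.4 2.6 0.0
      vertex 18.0 9.0 0.0
      vertex 9.0 9.0 17.0
    endloop
  endfacet
endsolid part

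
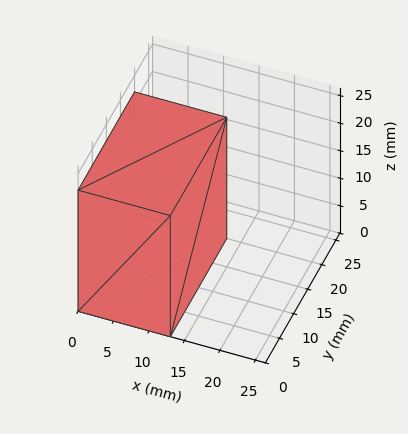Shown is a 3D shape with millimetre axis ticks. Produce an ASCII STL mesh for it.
Reading the render: the shape is a rectangular box, roughly 13 × 20 mm footprint and 22 mm tall (dimensions read to the nearest mm from the axis ticks). For the STL, each face is triangulated and given an outward normal.

solid part
  facet normal 0.0000 0.0000 -1.0000
    outer loop
      vertex 13.000 20.000 0.000
      vertex 13.000 0.000 0.000
      vertex 0.000 0.000 0.000
    endloop
  endfacet
  facet normal 0.0000 0.0000 -1.0000
    outer loop
      vertex 0.000 20.000 0.000
      vertex 13.000 20.000 0.000
      vertex 0.000 0.000 0.000
    endloop
  endfacet
  facet normal 0.0000 0.0000 1.0000
    outer loop
      vertex 0.000 0.000 22.000
      vertex 13.000 0.000 22.000
      vertex 13.000 20.000 22.000
    endloop
  endfacet
  facet normal 0.0000 0.0000 1.0000
    outer loop
      vertex 0.000 0.000 22.000
      vertex 13.000 20.000 22.000
      vertex 0.000 20.000 22.000
    endloop
  endfacet
  facet normal 0.0000 -1.0000 0.0000
    outer loop
      vertex 0.000 0.000 0.000
      vertex 13.000 0.000 0.000
      vertex 13.000 0.000 22.000
    endloop
  endfacet
  facet normal 0.0000 -1.0000 0.0000
    outer loop
      vertex 0.000 0.000 0.000
      vertex 13.000 0.000 22.000
      vertex 0.000 0.000 22.000
    endloop
  endfacet
  facet normal 0.0000 1.0000 0.0000
    outer loop
      vertex 13.000 20.000 22.000
      vertex 13.000 20.000 0.000
      vertex 0.000 20.000 0.000
    endloop
  endfacet
  facet normal 0.0000 1.0000 0.0000
    outer loop
      vertex 0.000 20.000 22.000
      vertex 13.000 20.000 22.000
      vertex 0.000 20.000 0.000
    endloop
  endfacet
  facet normal -1.0000 0.0000 0.0000
    outer loop
      vertex 0.000 20.000 22.000
      vertex 0.000 20.000 0.000
      vertex 0.000 0.000 0.000
    endloop
  endfacet
  facet normal -1.0000 0.0000 0.0000
    outer loop
      vertex 0.000 0.000 22.000
      vertex 0.000 20.000 22.000
      vertex 0.000 0.000 0.000
    endloop
  endfacet
  facet normal 1.0000 0.0000 0.0000
    outer loop
      vertex 13.000 0.000 0.000
      vertex 13.000 20.000 0.000
      vertex 13.000 20.000 22.000
    endloop
  endfacet
  facet normal 1.0000 0.0000 0.0000
    outer loop
      vertex 13.000 0.000 0.000
      vertex 13.000 20.000 22.000
      vertex 13.000 0.000 22.000
    endloop
  endfacet
endsolid part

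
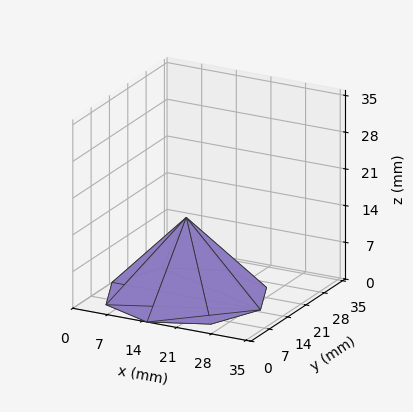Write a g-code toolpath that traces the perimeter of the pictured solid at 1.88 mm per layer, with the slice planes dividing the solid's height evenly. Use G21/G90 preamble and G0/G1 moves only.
Reading the render: the shape is a regular 8-sided pyramid, base circumscribed radius ≈ 15 mm, apex at z ≈ 15 mm (dimensions read to the nearest mm from the axis ticks). For the g-code, the solid's height is divided into equal slices at the stated Δz and each level perimeter traced with G1 moves after a G0 lift.

; perimeter-only toolpath
G21 ; units = mm
G90 ; absolute positioning
G28 ; home
; layer 1
G0 Z1.88
G0 X28.12 Y15.00
G1 X24.28 Y24.28
G1 X15.00 Y28.12
G1 X5.72 Y24.28
G1 X1.88 Y15.00
G1 X5.72 Y5.72
G1 X15.00 Y1.88
G1 X24.28 Y5.72
G1 X28.12 Y15.00
; layer 2
G0 Z3.75
G0 X26.25 Y15.00
G1 X22.96 Y22.96
G1 X15.00 Y26.25
G1 X7.04 Y22.96
G1 X3.75 Y15.00
G1 X7.04 Y7.04
G1 X15.00 Y3.75
G1 X22.96 Y7.04
G1 X26.25 Y15.00
; layer 3
G0 Z5.62
G0 X24.38 Y15.00
G1 X21.63 Y21.63
G1 X15.00 Y24.38
G1 X8.37 Y21.63
G1 X5.62 Y15.00
G1 X8.37 Y8.37
G1 X15.00 Y5.62
G1 X21.63 Y8.37
G1 X24.38 Y15.00
; layer 4
G0 Z7.50
G0 X22.50 Y15.00
G1 X20.30 Y20.30
G1 X15.00 Y22.50
G1 X9.70 Y20.30
G1 X7.50 Y15.00
G1 X9.70 Y9.70
G1 X15.00 Y7.50
G1 X20.30 Y9.70
G1 X22.50 Y15.00
; layer 5
G0 Z9.38
G0 X20.62 Y15.00
G1 X18.98 Y18.98
G1 X15.00 Y20.62
G1 X11.02 Y18.98
G1 X9.38 Y15.00
G1 X11.02 Y11.02
G1 X15.00 Y9.38
G1 X18.98 Y11.02
G1 X20.62 Y15.00
; layer 6
G0 Z11.25
G0 X18.75 Y15.00
G1 X17.65 Y17.65
G1 X15.00 Y18.75
G1 X12.35 Y17.65
G1 X11.25 Y15.00
G1 X12.35 Y12.35
G1 X15.00 Y11.25
G1 X17.65 Y12.35
G1 X18.75 Y15.00
; layer 7
G0 Z13.12
G0 X16.88 Y15.00
G1 X16.33 Y16.33
G1 X15.00 Y16.88
G1 X13.67 Y16.33
G1 X13.12 Y15.00
G1 X13.67 Y13.67
G1 X15.00 Y13.12
G1 X16.33 Y13.67
G1 X16.88 Y15.00
M2 ; end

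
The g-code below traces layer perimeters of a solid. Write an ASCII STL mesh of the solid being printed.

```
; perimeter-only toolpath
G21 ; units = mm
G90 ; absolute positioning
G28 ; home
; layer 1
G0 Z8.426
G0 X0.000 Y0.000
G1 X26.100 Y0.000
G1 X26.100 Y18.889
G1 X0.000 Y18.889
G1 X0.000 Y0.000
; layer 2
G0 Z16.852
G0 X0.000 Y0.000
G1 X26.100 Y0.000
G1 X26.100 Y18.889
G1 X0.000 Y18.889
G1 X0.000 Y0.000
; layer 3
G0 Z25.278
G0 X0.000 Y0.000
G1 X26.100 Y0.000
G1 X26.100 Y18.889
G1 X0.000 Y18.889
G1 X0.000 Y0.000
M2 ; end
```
solid part
  facet normal 0.0000 0.0000 -1.0000
    outer loop
      vertex 26.100 18.889 0.000
      vertex 26.100 0.000 0.000
      vertex 0.000 0.000 0.000
    endloop
  endfacet
  facet normal 0.0000 0.0000 -1.0000
    outer loop
      vertex 0.000 18.889 0.000
      vertex 26.100 18.889 0.000
      vertex 0.000 0.000 0.000
    endloop
  endfacet
  facet normal 0.0000 0.0000 1.0000
    outer loop
      vertex 0.000 0.000 25.278
      vertex 26.100 0.000 25.278
      vertex 26.100 18.889 25.278
    endloop
  endfacet
  facet normal 0.0000 0.0000 1.0000
    outer loop
      vertex 0.000 0.000 25.278
      vertex 26.100 18.889 25.278
      vertex 0.000 18.889 25.278
    endloop
  endfacet
  facet normal 0.0000 -1.0000 0.0000
    outer loop
      vertex 0.000 0.000 0.000
      vertex 26.100 0.000 0.000
      vertex 26.100 0.000 25.278
    endloop
  endfacet
  facet normal 0.0000 -1.0000 0.0000
    outer loop
      vertex 0.000 0.000 0.000
      vertex 26.100 0.000 25.278
      vertex 0.000 0.000 25.278
    endloop
  endfacet
  facet normal 0.0000 1.0000 0.0000
    outer loop
      vertex 26.100 18.889 25.278
      vertex 26.100 18.889 0.000
      vertex 0.000 18.889 0.000
    endloop
  endfacet
  facet normal 0.0000 1.0000 0.0000
    outer loop
      vertex 0.000 18.889 25.278
      vertex 26.100 18.889 25.278
      vertex 0.000 18.889 0.000
    endloop
  endfacet
  facet normal -1.0000 0.0000 0.0000
    outer loop
      vertex 0.000 18.889 25.278
      vertex 0.000 18.889 0.000
      vertex 0.000 0.000 0.000
    endloop
  endfacet
  facet normal -1.0000 0.0000 0.0000
    outer loop
      vertex 0.000 0.000 25.278
      vertex 0.000 18.889 25.278
      vertex 0.000 0.000 0.000
    endloop
  endfacet
  facet normal 1.0000 0.0000 0.0000
    outer loop
      vertex 26.100 0.000 0.000
      vertex 26.100 18.889 0.000
      vertex 26.100 18.889 25.278
    endloop
  endfacet
  facet normal 1.0000 0.0000 0.0000
    outer loop
      vertex 26.100 0.000 0.000
      vertex 26.100 18.889 25.278
      vertex 26.100 0.000 25.278
    endloop
  endfacet
endsolid part

The G0 Z moves step by Δz≈8.426 mm. Every layer's G1 loop is the same polygon, so the solid is a straight extrusion of it from z=0 to z≈25.3. Closing with flat bottom and top caps and triangulating gives 12 facets — a rectangular box, roughly 26.1 × 18.9 mm footprint and 25.3 mm tall.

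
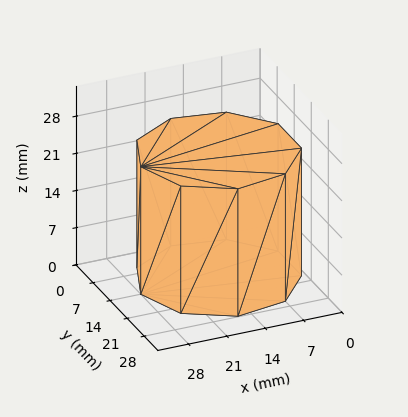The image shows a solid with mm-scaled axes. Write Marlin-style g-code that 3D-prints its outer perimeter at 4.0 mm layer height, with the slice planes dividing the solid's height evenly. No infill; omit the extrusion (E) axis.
Reading the render: the shape is a regular 9-sided prism (a cylinder approximated with 9 flat sides), circumscribed radius ≈ 14 mm, height ≈ 24 mm (dimensions read to the nearest mm from the axis ticks). For the g-code, the solid's height is divided into equal slices at the stated Δz and each level perimeter traced with G1 moves after a G0 lift.

; perimeter-only toolpath
G21 ; units = mm
G90 ; absolute positioning
G28 ; home
; layer 1
G0 Z4.0
G0 X28.0 Y14.0
G1 X24.7 Y23.0
G1 X16.4 Y27.8
G1 X7.0 Y26.1
G1 X0.8 Y18.8
G1 X0.8 Y9.2
G1 X7.0 Y1.9
G1 X16.4 Y0.2
G1 X24.7 Y5.0
G1 X28.0 Y14.0
; layer 2
G0 Z8.0
G0 X28.0 Y14.0
G1 X24.7 Y23.0
G1 X16.4 Y27.8
G1 X7.0 Y26.1
G1 X0.8 Y18.8
G1 X0.8 Y9.2
G1 X7.0 Y1.9
G1 X16.4 Y0.2
G1 X24.7 Y5.0
G1 X28.0 Y14.0
; layer 3
G0 Z12.0
G0 X28.0 Y14.0
G1 X24.7 Y23.0
G1 X16.4 Y27.8
G1 X7.0 Y26.1
G1 X0.8 Y18.8
G1 X0.8 Y9.2
G1 X7.0 Y1.9
G1 X16.4 Y0.2
G1 X24.7 Y5.0
G1 X28.0 Y14.0
; layer 4
G0 Z16.0
G0 X28.0 Y14.0
G1 X24.7 Y23.0
G1 X16.4 Y27.8
G1 X7.0 Y26.1
G1 X0.8 Y18.8
G1 X0.8 Y9.2
G1 X7.0 Y1.9
G1 X16.4 Y0.2
G1 X24.7 Y5.0
G1 X28.0 Y14.0
; layer 5
G0 Z20.0
G0 X28.0 Y14.0
G1 X24.7 Y23.0
G1 X16.4 Y27.8
G1 X7.0 Y26.1
G1 X0.8 Y18.8
G1 X0.8 Y9.2
G1 X7.0 Y1.9
G1 X16.4 Y0.2
G1 X24.7 Y5.0
G1 X28.0 Y14.0
; layer 6
G0 Z24.0
G0 X28.0 Y14.0
G1 X24.7 Y23.0
G1 X16.4 Y27.8
G1 X7.0 Y26.1
G1 X0.8 Y18.8
G1 X0.8 Y9.2
G1 X7.0 Y1.9
G1 X16.4 Y0.2
G1 X24.7 Y5.0
G1 X28.0 Y14.0
M2 ; end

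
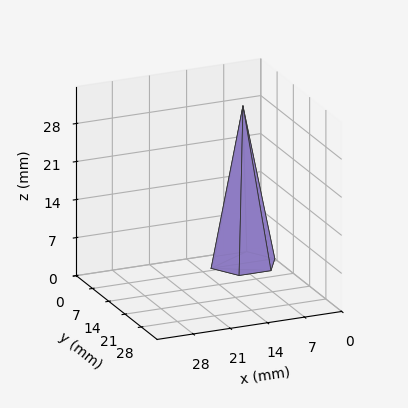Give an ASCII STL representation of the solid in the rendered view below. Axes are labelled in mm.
Reading the render: the shape is a regular 6-sided pyramid, base circumscribed radius ≈ 6 mm, apex at z ≈ 29 mm (dimensions read to the nearest mm from the axis ticks). For the STL, each face is triangulated and given an outward normal.

solid part
  facet normal 0.0000 0.0000 -1.0000
    outer loop
      vertex 3.0 11.2 0.0
      vertex 9.0 11.2 0.0
      vertex 12.0 6.0 0.0
    endloop
  endfacet
  facet normal 0.0000 0.0000 -1.0000
    outer loop
      vertex 0.0 6.0 0.0
      vertex 3.0 11.2 0.0
      vertex 12.0 6.0 0.0
    endloop
  endfacet
  facet normal 0.0000 0.0000 -1.0000
    outer loop
      vertex 3.0 0.8 0.0
      vertex 0.0 6.0 0.0
      vertex 12.0 6.0 0.0
    endloop
  endfacet
  facet normal 0.0000 0.0000 -1.0000
    outer loop
      vertex 9.0 0.8 0.0
      vertex 3.0 0.8 0.0
      vertex 12.0 6.0 0.0
    endloop
  endfacet
  facet normal 0.8526 0.4919 0.1764
    outer loop
      vertex 12.0 6.0 0.0
      vertex 9.0 11.2 0.0
      vertex 6.0 6.0 29.0
    endloop
  endfacet
  facet normal 0.0000 0.9843 0.1765
    outer loop
      vertex 9.0 11.2 0.0
      vertex 3.0 11.2 0.0
      vertex 6.0 6.0 29.0
    endloop
  endfacet
  facet normal -0.8526 0.4919 0.1764
    outer loop
      vertex 3.0 11.2 0.0
      vertex 0.0 6.0 0.0
      vertex 6.0 6.0 29.0
    endloop
  endfacet
  facet normal -0.8526 -0.4919 0.1764
    outer loop
      vertex 0.0 6.0 0.0
      vertex 3.0 0.8 0.0
      vertex 6.0 6.0 29.0
    endloop
  endfacet
  facet normal 0.0000 -0.9843 0.1765
    outer loop
      vertex 3.0 0.8 0.0
      vertex 9.0 0.8 0.0
      vertex 6.0 6.0 29.0
    endloop
  endfacet
  facet normal 0.8526 -0.4919 0.1764
    outer loop
      vertex 9.0 0.8 0.0
      vertex 12.0 6.0 0.0
      vertex 6.0 6.0 29.0
    endloop
  endfacet
endsolid part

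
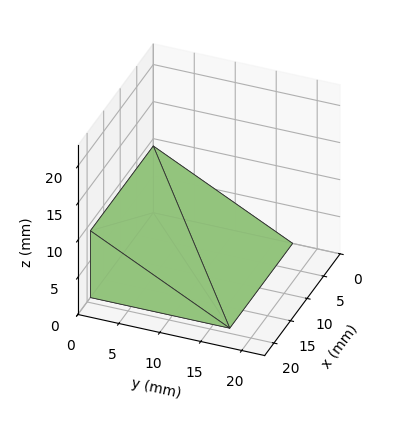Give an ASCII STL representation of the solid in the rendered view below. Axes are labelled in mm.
Reading the render: the shape is a wedge (ramp): 19 × 17 mm base, rising to 9 mm along the y=0 edge and sloping linearly to z=0 at y=17 (dimensions read to the nearest mm from the axis ticks). For the STL, each face is triangulated and given an outward normal.

solid part
  facet normal 0.0000 0.0000 -1.0000
    outer loop
      vertex 19.00 17.00 0.00
      vertex 19.00 0.00 0.00
      vertex 0.00 0.00 0.00
    endloop
  endfacet
  facet normal 0.0000 0.0000 -1.0000
    outer loop
      vertex 0.00 17.00 0.00
      vertex 19.00 17.00 0.00
      vertex 0.00 0.00 0.00
    endloop
  endfacet
  facet normal 0.0000 -1.0000 0.0000
    outer loop
      vertex 0.00 0.00 0.00
      vertex 19.00 0.00 0.00
      vertex 19.00 0.00 9.00
    endloop
  endfacet
  facet normal 0.0000 -1.0000 0.0000
    outer loop
      vertex 0.00 0.00 0.00
      vertex 19.00 0.00 9.00
      vertex 0.00 0.00 9.00
    endloop
  endfacet
  facet normal 0.0000 0.4679 0.8838
    outer loop
      vertex 0.00 0.00 9.00
      vertex 19.00 0.00 9.00
      vertex 19.00 17.00 0.00
    endloop
  endfacet
  facet normal 0.0000 0.4679 0.8838
    outer loop
      vertex 0.00 0.00 9.00
      vertex 19.00 17.00 0.00
      vertex 0.00 17.00 0.00
    endloop
  endfacet
  facet normal -1.0000 0.0000 0.0000
    outer loop
      vertex 0.00 0.00 9.00
      vertex 0.00 17.00 0.00
      vertex 0.00 0.00 0.00
    endloop
  endfacet
  facet normal 1.0000 0.0000 0.0000
    outer loop
      vertex 19.00 0.00 0.00
      vertex 19.00 17.00 0.00
      vertex 19.00 0.00 9.00
    endloop
  endfacet
endsolid part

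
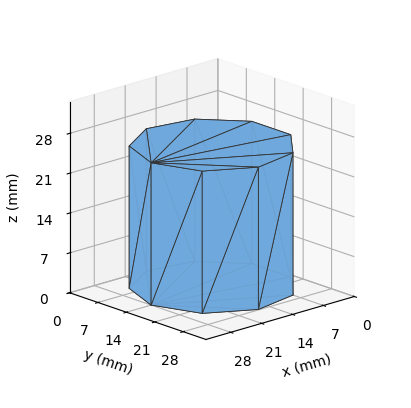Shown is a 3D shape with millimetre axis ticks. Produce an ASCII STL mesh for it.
Reading the render: the shape is a regular 9-sided prism (a cylinder approximated with 9 flat sides), circumscribed radius ≈ 14 mm, height ≈ 25 mm (dimensions read to the nearest mm from the axis ticks). For the STL, each face is triangulated and given an outward normal.

solid part
  facet normal 0.0000 0.0000 -1.0000
    outer loop
      vertex 16.4 27.8 0.0
      vertex 24.7 23.0 0.0
      vertex 28.0 14.0 0.0
    endloop
  endfacet
  facet normal 0.0000 0.0000 -1.0000
    outer loop
      vertex 7.0 26.1 0.0
      vertex 16.4 27.8 0.0
      vertex 28.0 14.0 0.0
    endloop
  endfacet
  facet normal 0.0000 0.0000 -1.0000
    outer loop
      vertex 0.8 18.8 0.0
      vertex 7.0 26.1 0.0
      vertex 28.0 14.0 0.0
    endloop
  endfacet
  facet normal 0.0000 0.0000 -1.0000
    outer loop
      vertex 0.8 9.2 0.0
      vertex 0.8 18.8 0.0
      vertex 28.0 14.0 0.0
    endloop
  endfacet
  facet normal 0.0000 0.0000 -1.0000
    outer loop
      vertex 7.0 1.9 0.0
      vertex 0.8 9.2 0.0
      vertex 28.0 14.0 0.0
    endloop
  endfacet
  facet normal 0.0000 0.0000 -1.0000
    outer loop
      vertex 16.4 0.2 0.0
      vertex 7.0 1.9 0.0
      vertex 28.0 14.0 0.0
    endloop
  endfacet
  facet normal 0.0000 0.0000 -1.0000
    outer loop
      vertex 24.7 5.0 0.0
      vertex 16.4 0.2 0.0
      vertex 28.0 14.0 0.0
    endloop
  endfacet
  facet normal 0.0000 0.0000 1.0000
    outer loop
      vertex 28.0 14.0 25.0
      vertex 24.7 23.0 25.0
      vertex 16.4 27.8 25.0
    endloop
  endfacet
  facet normal 0.0000 0.0000 1.0000
    outer loop
      vertex 28.0 14.0 25.0
      vertex 16.4 27.8 25.0
      vertex 7.0 26.1 25.0
    endloop
  endfacet
  facet normal 0.0000 0.0000 1.0000
    outer loop
      vertex 28.0 14.0 25.0
      vertex 7.0 26.1 25.0
      vertex 0.8 18.8 25.0
    endloop
  endfacet
  facet normal 0.0000 0.0000 1.0000
    outer loop
      vertex 28.0 14.0 25.0
      vertex 0.8 18.8 25.0
      vertex 0.8 9.2 25.0
    endloop
  endfacet
  facet normal 0.0000 0.0000 1.0000
    outer loop
      vertex 28.0 14.0 25.0
      vertex 0.8 9.2 25.0
      vertex 7.0 1.9 25.0
    endloop
  endfacet
  facet normal 0.0000 0.0000 1.0000
    outer loop
      vertex 28.0 14.0 25.0
      vertex 7.0 1.9 25.0
      vertex 16.4 0.2 25.0
    endloop
  endfacet
  facet normal 0.0000 0.0000 1.0000
    outer loop
      vertex 28.0 14.0 25.0
      vertex 16.4 0.2 25.0
      vertex 24.7 5.0 25.0
    endloop
  endfacet
  facet normal 0.9389 0.3443 0.0000
    outer loop
      vertex 28.0 14.0 0.0
      vertex 24.7 23.0 0.0
      vertex 24.7 23.0 25.0
    endloop
  endfacet
  facet normal 0.9389 0.3443 0.0000
    outer loop
      vertex 28.0 14.0 0.0
      vertex 24.7 23.0 25.0
      vertex 28.0 14.0 25.0
    endloop
  endfacet
  facet normal 0.5006 0.8657 0.0000
    outer loop
      vertex 24.7 23.0 0.0
      vertex 16.4 27.8 0.0
      vertex 16.4 27.8 25.0
    endloop
  endfacet
  facet normal 0.5006 0.8657 0.0000
    outer loop
      vertex 24.7 23.0 0.0
      vertex 16.4 27.8 25.0
      vertex 24.7 23.0 25.0
    endloop
  endfacet
  facet normal -0.1780 0.9840 0.0000
    outer loop
      vertex 16.4 27.8 0.0
      vertex 7.0 26.1 0.0
      vertex 7.0 26.1 25.0
    endloop
  endfacet
  facet normal -0.1780 0.9840 0.0000
    outer loop
      vertex 16.4 27.8 0.0
      vertex 7.0 26.1 25.0
      vertex 16.4 27.8 25.0
    endloop
  endfacet
  facet normal -0.7622 0.6473 0.0000
    outer loop
      vertex 7.0 26.1 0.0
      vertex 0.8 18.8 0.0
      vertex 0.8 18.8 25.0
    endloop
  endfacet
  facet normal -0.7622 0.6473 0.0000
    outer loop
      vertex 7.0 26.1 0.0
      vertex 0.8 18.8 25.0
      vertex 7.0 26.1 25.0
    endloop
  endfacet
  facet normal -1.0000 0.0000 0.0000
    outer loop
      vertex 0.8 18.8 0.0
      vertex 0.8 9.2 0.0
      vertex 0.8 9.2 25.0
    endloop
  endfacet
  facet normal -1.0000 0.0000 0.0000
    outer loop
      vertex 0.8 18.8 0.0
      vertex 0.8 9.2 25.0
      vertex 0.8 18.8 25.0
    endloop
  endfacet
  facet normal -0.7622 -0.6473 0.0000
    outer loop
      vertex 0.8 9.2 0.0
      vertex 7.0 1.9 0.0
      vertex 7.0 1.9 25.0
    endloop
  endfacet
  facet normal -0.7622 -0.6473 0.0000
    outer loop
      vertex 0.8 9.2 0.0
      vertex 7.0 1.9 25.0
      vertex 0.8 9.2 25.0
    endloop
  endfacet
  facet normal -0.1780 -0.9840 0.0000
    outer loop
      vertex 7.0 1.9 0.0
      vertex 16.4 0.2 0.0
      vertex 16.4 0.2 25.0
    endloop
  endfacet
  facet normal -0.1780 -0.9840 0.0000
    outer loop
      vertex 7.0 1.9 0.0
      vertex 16.4 0.2 25.0
      vertex 7.0 1.9 25.0
    endloop
  endfacet
  facet normal 0.5006 -0.8657 0.0000
    outer loop
      vertex 16.4 0.2 0.0
      vertex 24.7 5.0 0.0
      vertex 24.7 5.0 25.0
    endloop
  endfacet
  facet normal 0.5006 -0.8657 0.0000
    outer loop
      vertex 16.4 0.2 0.0
      vertex 24.7 5.0 25.0
      vertex 16.4 0.2 25.0
    endloop
  endfacet
  facet normal 0.9389 -0.3443 0.0000
    outer loop
      vertex 24.7 5.0 0.0
      vertex 28.0 14.0 0.0
      vertex 28.0 14.0 25.0
    endloop
  endfacet
  facet normal 0.9389 -0.3443 0.0000
    outer loop
      vertex 24.7 5.0 0.0
      vertex 28.0 14.0 25.0
      vertex 24.7 5.0 25.0
    endloop
  endfacet
endsolid part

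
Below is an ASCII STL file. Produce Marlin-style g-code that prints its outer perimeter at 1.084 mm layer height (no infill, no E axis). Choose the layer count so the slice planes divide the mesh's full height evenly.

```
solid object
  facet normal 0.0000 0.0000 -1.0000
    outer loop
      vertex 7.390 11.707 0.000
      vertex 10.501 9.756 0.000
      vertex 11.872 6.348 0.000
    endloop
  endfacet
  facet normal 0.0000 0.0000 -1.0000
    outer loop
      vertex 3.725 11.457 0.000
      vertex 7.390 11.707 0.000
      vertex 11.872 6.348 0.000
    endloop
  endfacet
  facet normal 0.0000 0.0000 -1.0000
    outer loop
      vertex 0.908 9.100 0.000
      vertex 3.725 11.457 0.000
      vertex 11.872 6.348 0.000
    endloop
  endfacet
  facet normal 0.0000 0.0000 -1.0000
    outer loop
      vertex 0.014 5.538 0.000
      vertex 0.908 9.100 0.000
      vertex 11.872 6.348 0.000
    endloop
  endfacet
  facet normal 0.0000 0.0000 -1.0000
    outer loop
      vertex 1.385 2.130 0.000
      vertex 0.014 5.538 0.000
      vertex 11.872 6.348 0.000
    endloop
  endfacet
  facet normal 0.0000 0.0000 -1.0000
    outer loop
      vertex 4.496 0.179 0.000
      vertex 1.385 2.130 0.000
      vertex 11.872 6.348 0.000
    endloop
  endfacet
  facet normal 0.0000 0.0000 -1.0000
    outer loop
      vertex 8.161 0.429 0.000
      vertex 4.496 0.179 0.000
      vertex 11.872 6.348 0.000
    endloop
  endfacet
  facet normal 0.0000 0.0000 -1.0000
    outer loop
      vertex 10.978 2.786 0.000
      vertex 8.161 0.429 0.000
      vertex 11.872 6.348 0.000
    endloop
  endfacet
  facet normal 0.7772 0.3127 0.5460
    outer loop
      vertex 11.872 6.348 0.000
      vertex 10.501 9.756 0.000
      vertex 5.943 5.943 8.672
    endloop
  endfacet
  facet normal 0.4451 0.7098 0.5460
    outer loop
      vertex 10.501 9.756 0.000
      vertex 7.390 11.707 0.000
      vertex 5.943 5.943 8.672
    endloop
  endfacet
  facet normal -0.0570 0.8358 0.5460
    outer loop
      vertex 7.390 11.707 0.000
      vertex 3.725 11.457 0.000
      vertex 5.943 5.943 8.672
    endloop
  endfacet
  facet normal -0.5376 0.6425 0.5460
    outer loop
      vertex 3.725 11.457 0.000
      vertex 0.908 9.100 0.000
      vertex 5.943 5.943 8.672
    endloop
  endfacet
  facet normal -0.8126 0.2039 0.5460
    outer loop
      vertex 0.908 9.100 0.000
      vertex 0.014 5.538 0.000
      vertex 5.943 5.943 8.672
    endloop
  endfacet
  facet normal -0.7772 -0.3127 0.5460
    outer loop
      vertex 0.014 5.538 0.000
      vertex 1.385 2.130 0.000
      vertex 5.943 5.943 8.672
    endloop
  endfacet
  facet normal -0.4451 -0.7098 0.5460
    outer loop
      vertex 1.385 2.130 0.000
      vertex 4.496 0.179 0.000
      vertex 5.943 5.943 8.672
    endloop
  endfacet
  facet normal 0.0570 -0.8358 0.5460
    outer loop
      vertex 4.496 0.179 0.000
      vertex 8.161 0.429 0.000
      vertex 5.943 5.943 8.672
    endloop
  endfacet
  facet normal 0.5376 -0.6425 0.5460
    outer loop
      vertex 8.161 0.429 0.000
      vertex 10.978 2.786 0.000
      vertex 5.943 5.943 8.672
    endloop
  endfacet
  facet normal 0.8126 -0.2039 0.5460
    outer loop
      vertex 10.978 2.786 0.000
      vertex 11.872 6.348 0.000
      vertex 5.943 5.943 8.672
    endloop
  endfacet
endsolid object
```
; perimeter-only toolpath
G21 ; units = mm
G90 ; absolute positioning
G28 ; home
; layer 1
G0 Z1.084
G0 X11.131 Y6.297
G1 X9.931 Y9.279
G1 X7.209 Y10.987
G1 X4.002 Y10.768
G1 X1.537 Y8.705
G1 X0.755 Y5.589
G1 X1.955 Y2.607
G1 X4.677 Y0.899
G1 X7.884 Y1.118
G1 X10.349 Y3.181
G1 X11.131 Y6.297
; layer 2
G0 Z2.168
G0 X10.390 Y6.247
G1 X9.361 Y8.803
G1 X7.028 Y10.266
G1 X4.280 Y10.079
G1 X2.167 Y8.311
G1 X1.496 Y5.639
G1 X2.524 Y3.083
G1 X4.858 Y1.620
G1 X7.606 Y1.807
G1 X9.719 Y3.575
G1 X10.390 Y6.247
; layer 3
G0 Z3.252
G0 X9.649 Y6.196
G1 X8.792 Y8.326
G1 X6.847 Y9.546
G1 X4.557 Y9.389
G1 X2.796 Y7.916
G1 X2.237 Y5.690
G1 X3.094 Y3.560
G1 X5.039 Y2.341
G1 X7.329 Y2.497
G1 X9.090 Y3.970
G1 X9.649 Y6.196
; layer 4
G0 Z4.336
G0 X8.907 Y6.146
G1 X8.222 Y7.849
G1 X6.666 Y8.825
G1 X4.834 Y8.700
G1 X3.425 Y7.521
G1 X2.978 Y5.740
G1 X3.664 Y4.037
G1 X5.220 Y3.061
G1 X7.052 Y3.186
G1 X8.460 Y4.364
G1 X8.907 Y6.146
; layer 5
G0 Z5.420
G0 X8.166 Y6.095
G1 X7.652 Y7.373
G1 X6.486 Y8.104
G1 X5.111 Y8.011
G1 X4.055 Y7.127
G1 X3.720 Y5.791
G1 X4.234 Y4.513
G1 X5.400 Y3.781
G1 X6.775 Y3.875
G1 X7.831 Y4.759
G1 X8.166 Y6.095
; layer 6
G0 Z6.504
G0 X7.425 Y6.044
G1 X7.082 Y6.896
G1 X6.305 Y7.384
G1 X5.389 Y7.322
G1 X4.684 Y6.732
G1 X4.461 Y5.842
G1 X4.804 Y4.990
G1 X5.581 Y4.502
G1 X6.498 Y4.564
G1 X7.202 Y5.154
G1 X7.425 Y6.044
; layer 7
G0 Z7.588
G0 X6.684 Y5.994
G1 X6.513 Y6.420
G1 X6.124 Y6.663
G1 X5.666 Y6.632
G1 X5.314 Y6.338
G1 X5.202 Y5.892
G1 X5.373 Y5.466
G1 X5.762 Y5.223
G1 X6.220 Y5.254
G1 X6.572 Y5.548
G1 X6.684 Y5.994
M2 ; end

The solid is a regular 10-sided pyramid, base circumscribed radius ≈ 5.94 mm, apex at z ≈ 8.67 mm. Slicing at Δz = 1.084 mm — 8 equal slices spanning the solid's height, so layer i sits at z = i·h/8 — gives 7 non-empty perimeters. Each is a 10-segment closed polygon; G0 lifts to the layer z and rapids to the start vertex, then G1 traces the edges. The cross-section shrinks linearly with z (the slice at the apex is degenerate and omitted).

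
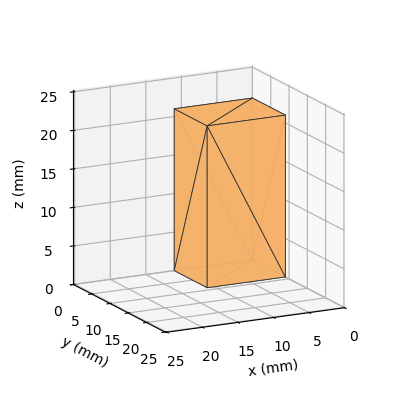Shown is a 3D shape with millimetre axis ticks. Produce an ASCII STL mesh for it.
Reading the render: the shape is a rectangular box, roughly 11 × 9 mm footprint and 21 mm tall (dimensions read to the nearest mm from the axis ticks). For the STL, each face is triangulated and given an outward normal.

solid part
  facet normal 0.0000 0.0000 -1.0000
    outer loop
      vertex 11.0 9.0 0.0
      vertex 11.0 0.0 0.0
      vertex 0.0 0.0 0.0
    endloop
  endfacet
  facet normal 0.0000 0.0000 -1.0000
    outer loop
      vertex 0.0 9.0 0.0
      vertex 11.0 9.0 0.0
      vertex 0.0 0.0 0.0
    endloop
  endfacet
  facet normal 0.0000 0.0000 1.0000
    outer loop
      vertex 0.0 0.0 21.0
      vertex 11.0 0.0 21.0
      vertex 11.0 9.0 21.0
    endloop
  endfacet
  facet normal 0.0000 0.0000 1.0000
    outer loop
      vertex 0.0 0.0 21.0
      vertex 11.0 9.0 21.0
      vertex 0.0 9.0 21.0
    endloop
  endfacet
  facet normal 0.0000 -1.0000 0.0000
    outer loop
      vertex 0.0 0.0 0.0
      vertex 11.0 0.0 0.0
      vertex 11.0 0.0 21.0
    endloop
  endfacet
  facet normal 0.0000 -1.0000 0.0000
    outer loop
      vertex 0.0 0.0 0.0
      vertex 11.0 0.0 21.0
      vertex 0.0 0.0 21.0
    endloop
  endfacet
  facet normal 0.0000 1.0000 0.0000
    outer loop
      vertex 11.0 9.0 21.0
      vertex 11.0 9.0 0.0
      vertex 0.0 9.0 0.0
    endloop
  endfacet
  facet normal 0.0000 1.0000 0.0000
    outer loop
      vertex 0.0 9.0 21.0
      vertex 11.0 9.0 21.0
      vertex 0.0 9.0 0.0
    endloop
  endfacet
  facet normal -1.0000 0.0000 0.0000
    outer loop
      vertex 0.0 9.0 21.0
      vertex 0.0 9.0 0.0
      vertex 0.0 0.0 0.0
    endloop
  endfacet
  facet normal -1.0000 0.0000 0.0000
    outer loop
      vertex 0.0 0.0 21.0
      vertex 0.0 9.0 21.0
      vertex 0.0 0.0 0.0
    endloop
  endfacet
  facet normal 1.0000 0.0000 0.0000
    outer loop
      vertex 11.0 0.0 0.0
      vertex 11.0 9.0 0.0
      vertex 11.0 9.0 21.0
    endloop
  endfacet
  facet normal 1.0000 0.0000 0.0000
    outer loop
      vertex 11.0 0.0 0.0
      vertex 11.0 9.0 21.0
      vertex 11.0 0.0 21.0
    endloop
  endfacet
endsolid part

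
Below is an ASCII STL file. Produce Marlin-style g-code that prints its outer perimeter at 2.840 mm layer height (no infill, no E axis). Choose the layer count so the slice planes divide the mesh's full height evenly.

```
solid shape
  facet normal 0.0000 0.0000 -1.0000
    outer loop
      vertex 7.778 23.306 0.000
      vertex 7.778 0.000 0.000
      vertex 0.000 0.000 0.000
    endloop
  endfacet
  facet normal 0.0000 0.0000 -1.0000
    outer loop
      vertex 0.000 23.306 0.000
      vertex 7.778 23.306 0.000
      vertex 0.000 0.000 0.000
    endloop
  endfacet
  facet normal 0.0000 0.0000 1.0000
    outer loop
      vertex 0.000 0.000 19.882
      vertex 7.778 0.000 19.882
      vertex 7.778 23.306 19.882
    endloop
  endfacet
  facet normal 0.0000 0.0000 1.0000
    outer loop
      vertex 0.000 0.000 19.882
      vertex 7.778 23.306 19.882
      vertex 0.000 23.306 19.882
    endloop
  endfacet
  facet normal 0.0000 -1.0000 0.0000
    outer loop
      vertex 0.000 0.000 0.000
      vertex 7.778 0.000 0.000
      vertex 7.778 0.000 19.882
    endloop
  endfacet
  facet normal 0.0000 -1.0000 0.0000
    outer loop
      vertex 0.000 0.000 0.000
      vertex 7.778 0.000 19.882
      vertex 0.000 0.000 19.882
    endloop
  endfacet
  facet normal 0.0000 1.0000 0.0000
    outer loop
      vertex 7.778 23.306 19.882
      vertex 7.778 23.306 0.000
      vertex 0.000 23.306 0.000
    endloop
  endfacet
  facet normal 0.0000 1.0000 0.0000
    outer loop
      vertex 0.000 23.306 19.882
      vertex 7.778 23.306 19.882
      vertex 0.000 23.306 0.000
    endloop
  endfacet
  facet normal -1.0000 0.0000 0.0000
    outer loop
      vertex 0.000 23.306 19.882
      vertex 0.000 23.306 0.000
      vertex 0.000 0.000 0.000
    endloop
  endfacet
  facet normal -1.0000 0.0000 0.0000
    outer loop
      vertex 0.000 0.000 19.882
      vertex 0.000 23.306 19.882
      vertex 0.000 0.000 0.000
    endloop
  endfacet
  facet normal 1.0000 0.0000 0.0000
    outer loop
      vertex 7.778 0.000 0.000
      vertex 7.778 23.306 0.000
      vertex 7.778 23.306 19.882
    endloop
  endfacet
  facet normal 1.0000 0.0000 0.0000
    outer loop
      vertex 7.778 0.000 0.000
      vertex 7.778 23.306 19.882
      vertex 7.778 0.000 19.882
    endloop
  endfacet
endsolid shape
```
; perimeter-only toolpath
G21 ; units = mm
G90 ; absolute positioning
G28 ; home
; layer 1
G0 Z2.840
G0 X0.000 Y0.000
G1 X7.778 Y0.000
G1 X7.778 Y23.306
G1 X0.000 Y23.306
G1 X0.000 Y0.000
; layer 2
G0 Z5.681
G0 X0.000 Y0.000
G1 X7.778 Y0.000
G1 X7.778 Y23.306
G1 X0.000 Y23.306
G1 X0.000 Y0.000
; layer 3
G0 Z8.521
G0 X0.000 Y0.000
G1 X7.778 Y0.000
G1 X7.778 Y23.306
G1 X0.000 Y23.306
G1 X0.000 Y0.000
; layer 4
G0 Z11.361
G0 X0.000 Y0.000
G1 X7.778 Y0.000
G1 X7.778 Y23.306
G1 X0.000 Y23.306
G1 X0.000 Y0.000
; layer 5
G0 Z14.201
G0 X0.000 Y0.000
G1 X7.778 Y0.000
G1 X7.778 Y23.306
G1 X0.000 Y23.306
G1 X0.000 Y0.000
; layer 6
G0 Z17.042
G0 X0.000 Y0.000
G1 X7.778 Y0.000
G1 X7.778 Y23.306
G1 X0.000 Y23.306
G1 X0.000 Y0.000
; layer 7
G0 Z19.882
G0 X0.000 Y0.000
G1 X7.778 Y0.000
G1 X7.778 Y23.306
G1 X0.000 Y23.306
G1 X0.000 Y0.000
M2 ; end

The solid is a rectangular box, roughly 7.78 × 23.3 mm footprint and 19.9 mm tall. Slicing at Δz = 2.840 mm — 7 equal slices spanning the solid's height, so layer i sits at z = i·h/7 — gives 7 non-empty perimeters. Each is a 4-segment closed polygon; G0 lifts to the layer z and rapids to the start vertex, then G1 traces the edges.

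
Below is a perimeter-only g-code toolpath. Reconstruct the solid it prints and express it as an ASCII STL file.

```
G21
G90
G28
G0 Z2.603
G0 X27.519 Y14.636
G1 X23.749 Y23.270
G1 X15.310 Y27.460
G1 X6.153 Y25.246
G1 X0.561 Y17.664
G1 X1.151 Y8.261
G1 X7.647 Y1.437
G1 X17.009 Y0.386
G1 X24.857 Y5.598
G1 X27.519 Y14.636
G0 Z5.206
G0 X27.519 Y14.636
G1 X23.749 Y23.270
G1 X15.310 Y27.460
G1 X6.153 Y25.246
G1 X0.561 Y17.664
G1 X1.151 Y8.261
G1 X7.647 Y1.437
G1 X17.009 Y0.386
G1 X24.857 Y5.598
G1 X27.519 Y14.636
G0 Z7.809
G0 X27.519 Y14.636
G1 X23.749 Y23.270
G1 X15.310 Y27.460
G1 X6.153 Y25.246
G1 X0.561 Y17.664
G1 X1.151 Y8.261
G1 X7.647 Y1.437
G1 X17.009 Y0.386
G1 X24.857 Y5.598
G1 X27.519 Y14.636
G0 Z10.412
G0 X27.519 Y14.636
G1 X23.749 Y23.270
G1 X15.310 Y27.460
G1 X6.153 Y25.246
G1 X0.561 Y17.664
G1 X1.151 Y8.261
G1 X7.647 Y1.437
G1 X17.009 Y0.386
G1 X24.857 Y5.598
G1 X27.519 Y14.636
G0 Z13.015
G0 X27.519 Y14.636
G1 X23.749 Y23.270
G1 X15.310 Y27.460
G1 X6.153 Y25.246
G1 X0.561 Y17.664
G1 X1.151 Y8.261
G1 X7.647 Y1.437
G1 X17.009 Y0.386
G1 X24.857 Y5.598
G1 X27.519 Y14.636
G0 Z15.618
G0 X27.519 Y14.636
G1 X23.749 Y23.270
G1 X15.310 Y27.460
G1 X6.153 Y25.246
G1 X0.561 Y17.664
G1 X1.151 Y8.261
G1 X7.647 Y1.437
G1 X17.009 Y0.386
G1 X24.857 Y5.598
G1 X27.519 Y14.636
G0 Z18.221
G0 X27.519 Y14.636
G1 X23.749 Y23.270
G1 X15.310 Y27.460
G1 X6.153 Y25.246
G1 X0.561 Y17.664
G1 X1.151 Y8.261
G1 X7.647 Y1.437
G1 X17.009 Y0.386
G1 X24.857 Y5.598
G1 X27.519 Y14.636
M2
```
solid part
  facet normal 0.0000 0.0000 -1.0000
    outer loop
      vertex 15.310 27.460 0.000
      vertex 23.749 23.270 0.000
      vertex 27.519 14.636 0.000
    endloop
  endfacet
  facet normal 0.0000 0.0000 -1.0000
    outer loop
      vertex 6.153 25.246 0.000
      vertex 15.310 27.460 0.000
      vertex 27.519 14.636 0.000
    endloop
  endfacet
  facet normal 0.0000 0.0000 -1.0000
    outer loop
      vertex 0.561 17.664 0.000
      vertex 6.153 25.246 0.000
      vertex 27.519 14.636 0.000
    endloop
  endfacet
  facet normal 0.0000 0.0000 -1.0000
    outer loop
      vertex 1.151 8.261 0.000
      vertex 0.561 17.664 0.000
      vertex 27.519 14.636 0.000
    endloop
  endfacet
  facet normal 0.0000 0.0000 -1.0000
    outer loop
      vertex 7.647 1.437 0.000
      vertex 1.151 8.261 0.000
      vertex 27.519 14.636 0.000
    endloop
  endfacet
  facet normal 0.0000 0.0000 -1.0000
    outer loop
      vertex 17.009 0.386 0.000
      vertex 7.647 1.437 0.000
      vertex 27.519 14.636 0.000
    endloop
  endfacet
  facet normal 0.0000 0.0000 -1.0000
    outer loop
      vertex 24.857 5.598 0.000
      vertex 17.009 0.386 0.000
      vertex 27.519 14.636 0.000
    endloop
  endfacet
  facet normal 0.0000 0.0000 1.0000
    outer loop
      vertex 27.519 14.636 18.221
      vertex 23.749 23.270 18.221
      vertex 15.310 27.460 18.221
    endloop
  endfacet
  facet normal 0.0000 0.0000 1.0000
    outer loop
      vertex 27.519 14.636 18.221
      vertex 15.310 27.460 18.221
      vertex 6.153 25.246 18.221
    endloop
  endfacet
  facet normal 0.0000 0.0000 1.0000
    outer loop
      vertex 27.519 14.636 18.221
      vertex 6.153 25.246 18.221
      vertex 0.561 17.664 18.221
    endloop
  endfacet
  facet normal 0.0000 0.0000 1.0000
    outer loop
      vertex 27.519 14.636 18.221
      vertex 0.561 17.664 18.221
      vertex 1.151 8.261 18.221
    endloop
  endfacet
  facet normal 0.0000 0.0000 1.0000
    outer loop
      vertex 27.519 14.636 18.221
      vertex 1.151 8.261 18.221
      vertex 7.647 1.437 18.221
    endloop
  endfacet
  facet normal 0.0000 0.0000 1.0000
    outer loop
      vertex 27.519 14.636 18.221
      vertex 7.647 1.437 18.221
      vertex 17.009 0.386 18.221
    endloop
  endfacet
  facet normal 0.0000 0.0000 1.0000
    outer loop
      vertex 27.519 14.636 18.221
      vertex 17.009 0.386 18.221
      vertex 24.857 5.598 18.221
    endloop
  endfacet
  facet normal 0.9164 0.4002 0.0000
    outer loop
      vertex 27.519 14.636 0.000
      vertex 23.749 23.270 0.000
      vertex 23.749 23.270 18.221
    endloop
  endfacet
  facet normal 0.9164 0.4002 0.0000
    outer loop
      vertex 27.519 14.636 0.000
      vertex 23.749 23.270 18.221
      vertex 27.519 14.636 18.221
    endloop
  endfacet
  facet normal 0.4447 0.8957 0.0000
    outer loop
      vertex 23.749 23.270 0.000
      vertex 15.310 27.460 0.000
      vertex 15.310 27.460 18.221
    endloop
  endfacet
  facet normal 0.4447 0.8957 0.0000
    outer loop
      vertex 23.749 23.270 0.000
      vertex 15.310 27.460 18.221
      vertex 23.749 23.270 18.221
    endloop
  endfacet
  facet normal -0.2350 0.9720 0.0000
    outer loop
      vertex 15.310 27.460 0.000
      vertex 6.153 25.246 0.000
      vertex 6.153 25.246 18.221
    endloop
  endfacet
  facet normal -0.2350 0.9720 0.0000
    outer loop
      vertex 15.310 27.460 0.000
      vertex 6.153 25.246 18.221
      vertex 15.310 27.460 18.221
    endloop
  endfacet
  facet normal -0.8048 0.5936 0.0000
    outer loop
      vertex 6.153 25.246 0.000
      vertex 0.561 17.664 0.000
      vertex 0.561 17.664 18.221
    endloop
  endfacet
  facet normal -0.8048 0.5936 0.0000
    outer loop
      vertex 6.153 25.246 0.000
      vertex 0.561 17.664 18.221
      vertex 6.153 25.246 18.221
    endloop
  endfacet
  facet normal -0.9980 -0.0626 0.0000
    outer loop
      vertex 0.561 17.664 0.000
      vertex 1.151 8.261 0.000
      vertex 1.151 8.261 18.221
    endloop
  endfacet
  facet normal -0.9980 -0.0626 0.0000
    outer loop
      vertex 0.561 17.664 0.000
      vertex 1.151 8.261 18.221
      vertex 0.561 17.664 18.221
    endloop
  endfacet
  facet normal -0.7243 -0.6895 0.0000
    outer loop
      vertex 1.151 8.261 0.000
      vertex 7.647 1.437 0.000
      vertex 7.647 1.437 18.221
    endloop
  endfacet
  facet normal -0.7243 -0.6895 0.0000
    outer loop
      vertex 1.151 8.261 0.000
      vertex 7.647 1.437 18.221
      vertex 1.151 8.261 18.221
    endloop
  endfacet
  facet normal -0.1116 -0.9938 0.0000
    outer loop
      vertex 7.647 1.437 0.000
      vertex 17.009 0.386 0.000
      vertex 17.009 0.386 18.221
    endloop
  endfacet
  facet normal -0.1116 -0.9938 0.0000
    outer loop
      vertex 7.647 1.437 0.000
      vertex 17.009 0.386 18.221
      vertex 7.647 1.437 18.221
    endloop
  endfacet
  facet normal 0.5532 -0.8330 0.0000
    outer loop
      vertex 17.009 0.386 0.000
      vertex 24.857 5.598 0.000
      vertex 24.857 5.598 18.221
    endloop
  endfacet
  facet normal 0.5532 -0.8330 0.0000
    outer loop
      vertex 17.009 0.386 0.000
      vertex 24.857 5.598 18.221
      vertex 17.009 0.386 18.221
    endloop
  endfacet
  facet normal 0.9593 -0.2825 0.0000
    outer loop
      vertex 24.857 5.598 0.000
      vertex 27.519 14.636 0.000
      vertex 27.519 14.636 18.221
    endloop
  endfacet
  facet normal 0.9593 -0.2825 0.0000
    outer loop
      vertex 24.857 5.598 0.000
      vertex 27.519 14.636 18.221
      vertex 24.857 5.598 18.221
    endloop
  endfacet
endsolid part

The G0 Z moves step by Δz≈2.603 mm. Every layer's G1 loop is the same polygon, so the solid is a straight extrusion of it from z=0 to z≈18.2. Closing with flat bottom and top caps and triangulating gives 32 facets — a regular 9-sided prism (a cylinder approximated with 9 flat sides), circumscribed radius ≈ 13.8 mm, height ≈ 18.2 mm.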